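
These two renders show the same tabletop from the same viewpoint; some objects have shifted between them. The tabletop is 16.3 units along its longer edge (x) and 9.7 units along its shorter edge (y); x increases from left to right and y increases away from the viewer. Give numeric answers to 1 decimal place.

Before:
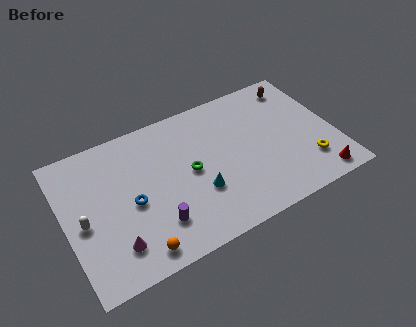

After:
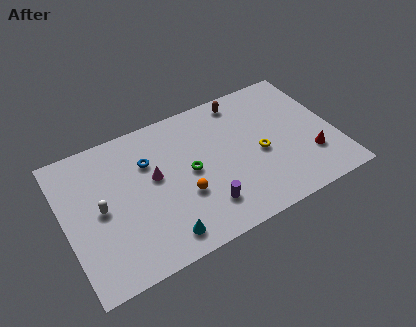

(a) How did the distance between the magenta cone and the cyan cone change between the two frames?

-1.2

Before: roughly 5.3 units apart; after: 4.1. That's 1.2 units closer together.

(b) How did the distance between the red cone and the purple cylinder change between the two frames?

-3.2

They were about 9.8 units apart before and 6.6 after — 3.2 units closer together.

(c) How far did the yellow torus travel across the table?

3.3

The yellow torus was near (14.4, 2.4) before and (11.7, 4.3) after, so it travelled √(2.7² + 1.9²) ≈ 3.3 units.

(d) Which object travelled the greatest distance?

the magenta cone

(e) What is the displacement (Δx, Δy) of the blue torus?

(1.3, 2.3)

The blue torus was at about (3.9, 4.4) and moved to about (5.2, 6.7).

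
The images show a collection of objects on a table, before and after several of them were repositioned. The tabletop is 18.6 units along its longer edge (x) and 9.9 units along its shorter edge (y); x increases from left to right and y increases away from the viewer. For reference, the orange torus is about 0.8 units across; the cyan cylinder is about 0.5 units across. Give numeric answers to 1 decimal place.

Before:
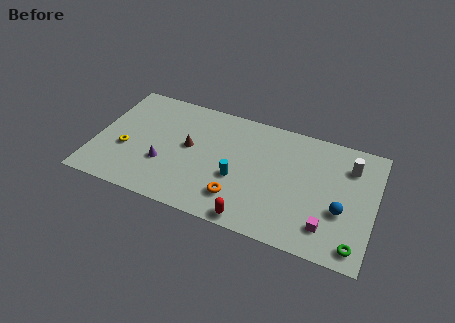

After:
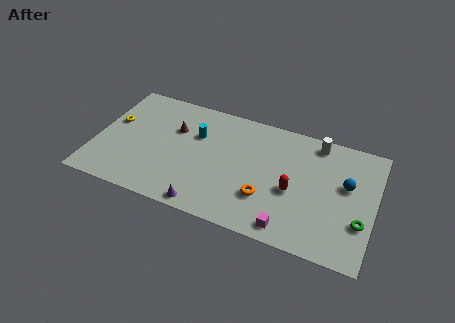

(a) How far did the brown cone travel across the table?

1.6

The brown cone was near (6.2, 5.4) before and (5.1, 6.6) after, so it travelled √(1.1² + 1.2²) ≈ 1.6 units.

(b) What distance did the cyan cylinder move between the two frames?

4.0

The cyan cylinder moved from about (9.6, 3.9) to (6.6, 6.6), a distance of √(3.0² + 2.7²) ≈ 4.0.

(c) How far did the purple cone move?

4.0

The purple cone moved from about (4.7, 3.4) to (7.8, 0.9), a distance of √(3.1² + 2.5²) ≈ 4.0.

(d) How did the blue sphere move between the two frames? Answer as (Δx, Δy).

(0.2, 2.2)

The blue sphere was at about (16.5, 3.7) and moved to about (16.7, 5.9).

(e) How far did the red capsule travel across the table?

4.1

The red capsule moved from about (10.9, 0.9) to (13.3, 4.2), a distance of √(2.4² + 3.3²) ≈ 4.1.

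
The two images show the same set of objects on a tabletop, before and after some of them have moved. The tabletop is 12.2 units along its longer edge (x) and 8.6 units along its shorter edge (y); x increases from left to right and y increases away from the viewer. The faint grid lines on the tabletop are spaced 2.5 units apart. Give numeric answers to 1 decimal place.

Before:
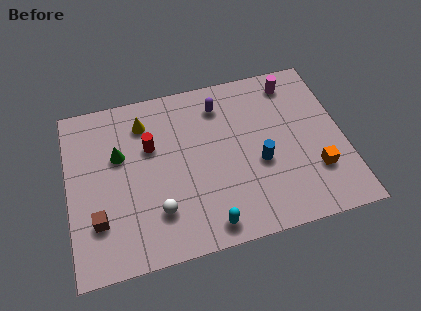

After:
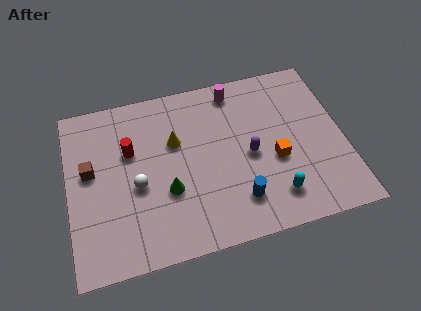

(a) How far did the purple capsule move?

3.1

From (6.9, 6.9) to (8.0, 4.0), the purple capsule covered √(1.1² + 2.9²) ≈ 3.1 units.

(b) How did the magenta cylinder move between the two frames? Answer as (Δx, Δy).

(-2.6, 0.2)

From the two frames, the magenta cylinder sits at roughly (10.2, 7.3) before and (7.6, 7.5) after.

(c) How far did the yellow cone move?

1.8

The yellow cone moved from about (3.5, 6.8) to (4.8, 5.5), a distance of √(1.3² + 1.3²) ≈ 1.8.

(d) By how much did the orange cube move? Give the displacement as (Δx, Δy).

(-1.7, 1.0)

The orange cube started near (10.8, 2.5) and ended near (9.1, 3.5).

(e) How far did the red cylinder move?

0.9

From (3.7, 5.5) to (2.8, 5.5), the red cylinder covered √(0.9² + 0.0²) ≈ 0.9 units.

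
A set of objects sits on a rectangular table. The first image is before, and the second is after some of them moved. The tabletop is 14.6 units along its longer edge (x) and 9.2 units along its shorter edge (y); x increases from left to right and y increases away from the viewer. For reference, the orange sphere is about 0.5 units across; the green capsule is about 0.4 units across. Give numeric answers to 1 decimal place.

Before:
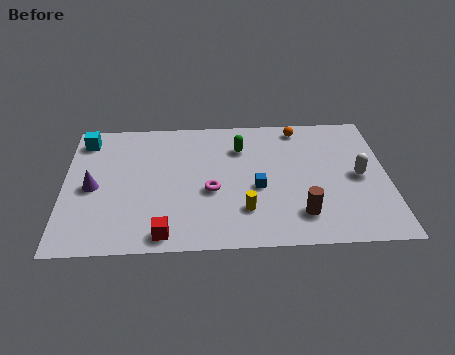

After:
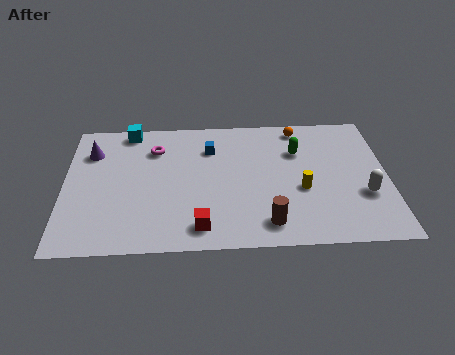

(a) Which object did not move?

the orange sphere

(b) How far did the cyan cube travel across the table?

2.1

The cyan cube moved from about (0.9, 7.7) to (2.9, 8.3), a distance of √(2.0² + 0.6²) ≈ 2.1.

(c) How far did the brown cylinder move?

1.6

From (10.6, 2.0) to (9.1, 1.5), the brown cylinder covered √(1.5² + 0.5²) ≈ 1.6 units.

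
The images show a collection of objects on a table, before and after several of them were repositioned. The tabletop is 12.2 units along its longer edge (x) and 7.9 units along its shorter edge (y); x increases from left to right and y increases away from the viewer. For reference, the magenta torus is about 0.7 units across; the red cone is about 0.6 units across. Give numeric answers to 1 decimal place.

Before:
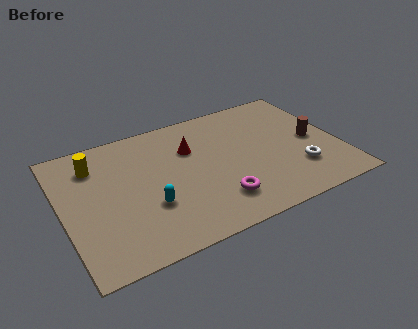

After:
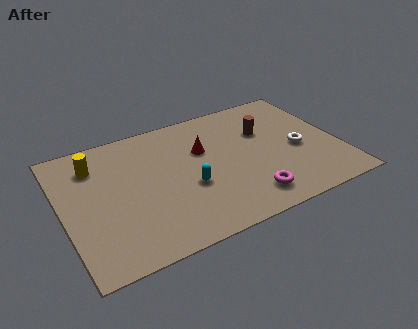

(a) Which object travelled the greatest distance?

the brown cylinder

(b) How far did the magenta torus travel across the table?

1.4

The magenta torus was near (6.5, 1.8) before and (7.8, 1.4) after, so it travelled √(1.3² + 0.4²) ≈ 1.4 units.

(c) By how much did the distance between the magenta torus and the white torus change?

-0.4

They were about 3.7 units apart before and 3.3 after — 0.4 units closer together.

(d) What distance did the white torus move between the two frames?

1.3

From (10.2, 2.2) to (10.4, 3.5), the white torus covered √(0.2² + 1.3²) ≈ 1.3 units.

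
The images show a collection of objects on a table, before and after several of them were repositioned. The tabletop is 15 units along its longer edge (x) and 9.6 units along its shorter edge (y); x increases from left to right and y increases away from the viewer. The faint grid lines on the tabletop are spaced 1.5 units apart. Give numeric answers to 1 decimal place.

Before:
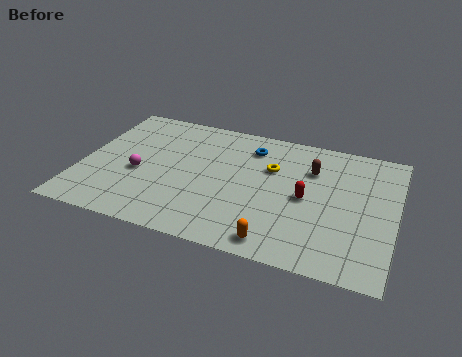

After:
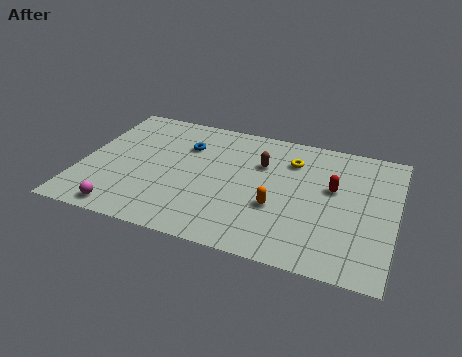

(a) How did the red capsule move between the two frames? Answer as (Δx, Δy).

(1.2, 1.1)

The red capsule was at about (10.8, 4.6) and moved to about (12.0, 5.7).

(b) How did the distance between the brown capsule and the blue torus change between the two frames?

+0.6

They were about 3.1 units apart before and 3.7 after — 0.6 units further apart.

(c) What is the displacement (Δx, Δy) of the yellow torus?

(0.9, 0.9)

The yellow torus was at about (9.0, 6.3) and moved to about (9.9, 7.2).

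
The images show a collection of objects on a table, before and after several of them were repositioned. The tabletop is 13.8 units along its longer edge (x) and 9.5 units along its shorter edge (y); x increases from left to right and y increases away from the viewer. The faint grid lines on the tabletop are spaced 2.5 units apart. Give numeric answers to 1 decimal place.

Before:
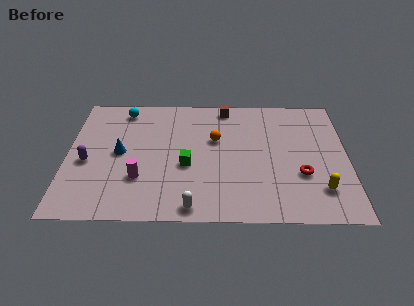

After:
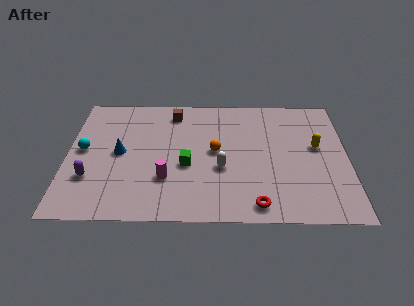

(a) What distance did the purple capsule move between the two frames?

1.2

The purple capsule was near (1.0, 4.1) before and (1.2, 2.9) after, so it travelled √(0.2² + 1.2²) ≈ 1.2 units.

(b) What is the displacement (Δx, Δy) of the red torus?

(-2.2, -2.2)

From the two frames, the red torus sits at roughly (11.5, 3.3) before and (9.3, 1.1) after.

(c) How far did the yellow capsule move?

3.2

The yellow capsule was near (12.4, 2.2) before and (12.3, 5.4) after, so it travelled √(0.1² + 3.2²) ≈ 3.2 units.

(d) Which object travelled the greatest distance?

the cyan sphere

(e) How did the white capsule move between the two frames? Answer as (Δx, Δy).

(1.4, 2.8)

From the two frames, the white capsule sits at roughly (6.2, 0.9) before and (7.6, 3.7) after.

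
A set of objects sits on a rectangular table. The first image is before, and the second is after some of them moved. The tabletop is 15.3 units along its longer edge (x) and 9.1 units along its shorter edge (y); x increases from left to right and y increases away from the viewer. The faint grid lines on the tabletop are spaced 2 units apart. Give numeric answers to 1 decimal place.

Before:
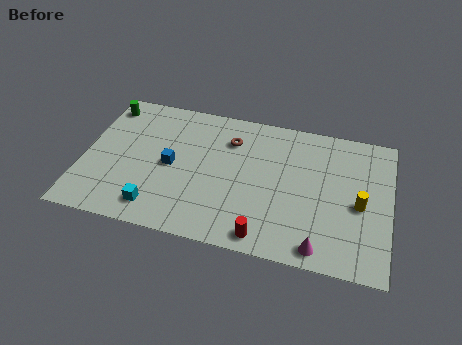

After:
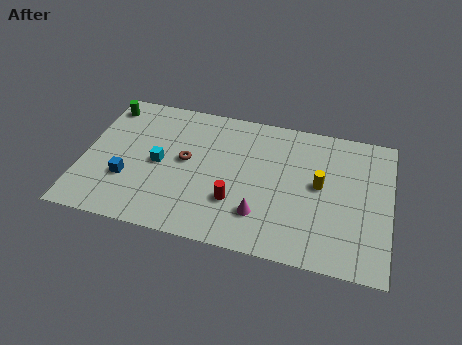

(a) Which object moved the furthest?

the magenta cone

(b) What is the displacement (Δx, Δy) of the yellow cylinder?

(-2.0, 0.8)

From the two frames, the yellow cylinder sits at roughly (13.8, 4.1) before and (11.8, 4.9) after.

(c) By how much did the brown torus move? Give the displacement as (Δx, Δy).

(-2.1, -1.9)

The brown torus started near (7.2, 6.8) and ended near (5.1, 4.9).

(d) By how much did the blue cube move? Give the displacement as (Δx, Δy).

(-2.1, -1.4)

From the two frames, the blue cube sits at roughly (4.4, 4.4) before and (2.3, 3.0) after.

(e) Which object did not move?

the green cylinder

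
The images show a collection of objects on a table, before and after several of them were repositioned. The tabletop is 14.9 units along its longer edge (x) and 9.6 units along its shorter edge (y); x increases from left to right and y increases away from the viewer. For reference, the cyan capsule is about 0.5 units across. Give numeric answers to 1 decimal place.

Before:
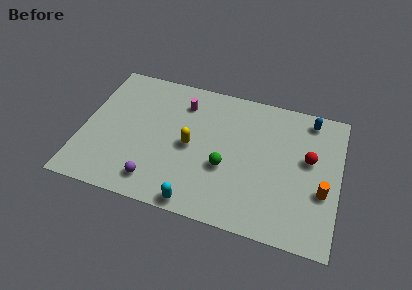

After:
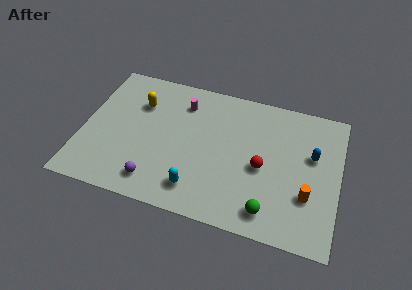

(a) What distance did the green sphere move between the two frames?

3.5

The green sphere moved from about (8.4, 3.7) to (11.1, 1.5), a distance of √(2.7² + 2.2²) ≈ 3.5.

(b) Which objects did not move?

the magenta cylinder and the purple sphere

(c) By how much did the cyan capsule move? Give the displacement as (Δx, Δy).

(-0.1, 1.0)

From the two frames, the cyan capsule sits at roughly (7.0, 0.8) before and (6.9, 1.8) after.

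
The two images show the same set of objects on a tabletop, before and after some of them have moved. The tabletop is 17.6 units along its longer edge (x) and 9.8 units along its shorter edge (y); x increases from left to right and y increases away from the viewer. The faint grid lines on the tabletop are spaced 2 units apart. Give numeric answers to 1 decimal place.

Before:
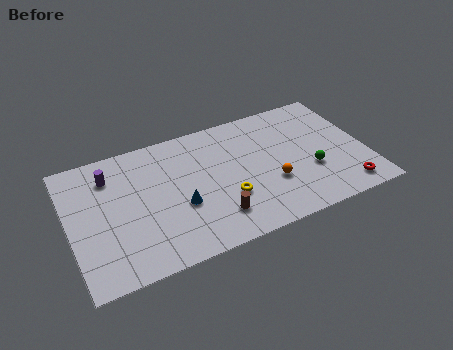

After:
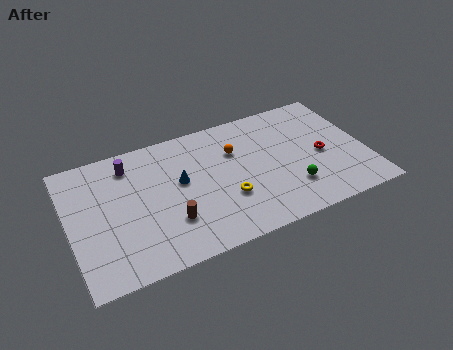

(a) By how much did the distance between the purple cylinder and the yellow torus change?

-0.7

Before: roughly 7.8 units apart; after: 7.1. That's 0.7 units closer together.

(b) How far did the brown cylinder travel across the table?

2.7

From (8.3, 2.2) to (5.7, 2.9), the brown cylinder covered √(2.6² + 0.7²) ≈ 2.7 units.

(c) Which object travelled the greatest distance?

the orange sphere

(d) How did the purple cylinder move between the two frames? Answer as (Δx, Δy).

(1.2, 0.4)

The purple cylinder started near (2.6, 7.6) and ended near (3.8, 8.0).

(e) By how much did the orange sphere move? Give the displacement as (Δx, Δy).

(-1.8, 3.3)

The orange sphere started near (11.8, 3.4) and ended near (10.0, 6.7).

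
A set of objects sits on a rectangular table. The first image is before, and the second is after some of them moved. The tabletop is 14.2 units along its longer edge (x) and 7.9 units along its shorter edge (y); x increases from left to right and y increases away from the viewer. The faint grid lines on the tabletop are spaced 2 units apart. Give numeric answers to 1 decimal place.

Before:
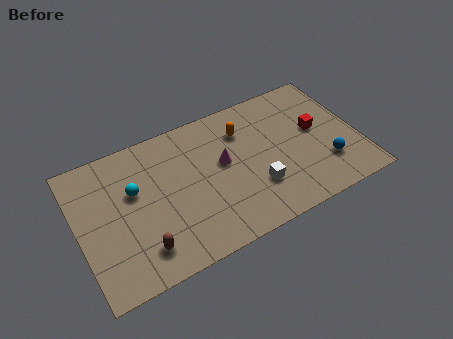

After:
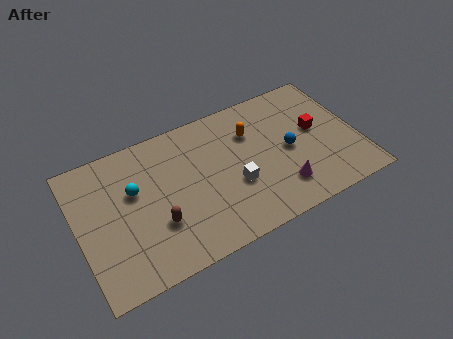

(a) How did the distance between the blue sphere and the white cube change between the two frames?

-0.6

The distance was about 3.6 in the first image and 3.0 in the second, so they moved 0.6 units closer together.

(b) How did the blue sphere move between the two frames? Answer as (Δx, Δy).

(-1.7, 1.6)

From the two frames, the blue sphere sits at roughly (12.4, 2.2) before and (10.7, 3.8) after.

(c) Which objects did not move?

the red cube and the cyan sphere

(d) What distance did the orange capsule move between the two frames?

0.5

The orange capsule moved from about (8.6, 5.9) to (9.0, 5.6), a distance of √(0.4² + 0.3²) ≈ 0.5.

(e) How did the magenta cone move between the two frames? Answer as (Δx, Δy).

(2.6, -2.7)

From the two frames, the magenta cone sits at roughly (7.4, 4.5) before and (10.0, 1.8) after.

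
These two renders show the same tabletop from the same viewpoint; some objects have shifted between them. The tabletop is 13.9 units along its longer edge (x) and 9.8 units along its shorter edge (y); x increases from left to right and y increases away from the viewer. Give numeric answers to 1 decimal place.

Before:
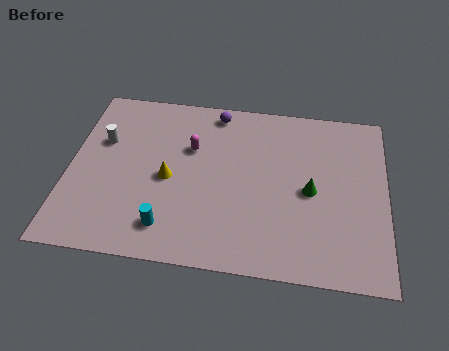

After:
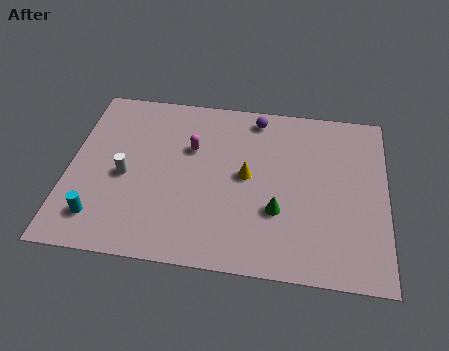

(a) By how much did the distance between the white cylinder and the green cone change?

-2.6

They were about 9.4 units apart before and 6.8 after — 2.6 units closer together.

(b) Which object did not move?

the magenta capsule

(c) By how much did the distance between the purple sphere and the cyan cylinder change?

+2.3

They were about 7.1 units apart before and 9.4 after — 2.3 units further apart.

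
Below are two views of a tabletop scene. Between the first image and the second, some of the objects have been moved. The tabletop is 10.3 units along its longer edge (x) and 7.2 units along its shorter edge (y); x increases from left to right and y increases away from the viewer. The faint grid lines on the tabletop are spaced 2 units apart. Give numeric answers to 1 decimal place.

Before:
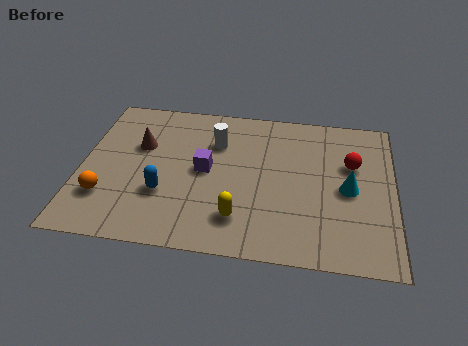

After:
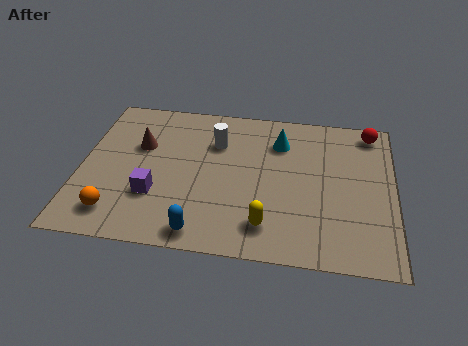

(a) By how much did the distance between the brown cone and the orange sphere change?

+0.6

Before: roughly 2.8 units apart; after: 3.4. That's 0.6 units further apart.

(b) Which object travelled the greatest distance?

the cyan cone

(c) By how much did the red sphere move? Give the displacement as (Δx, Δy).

(0.6, 1.7)

The red sphere was at about (8.9, 4.6) and moved to about (9.5, 6.3).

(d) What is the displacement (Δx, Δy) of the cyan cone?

(-2.3, 2.0)

The cyan cone was at about (8.8, 3.4) and moved to about (6.5, 5.4).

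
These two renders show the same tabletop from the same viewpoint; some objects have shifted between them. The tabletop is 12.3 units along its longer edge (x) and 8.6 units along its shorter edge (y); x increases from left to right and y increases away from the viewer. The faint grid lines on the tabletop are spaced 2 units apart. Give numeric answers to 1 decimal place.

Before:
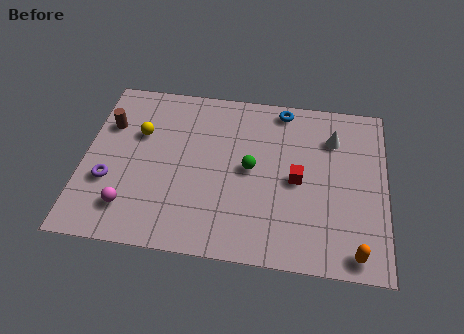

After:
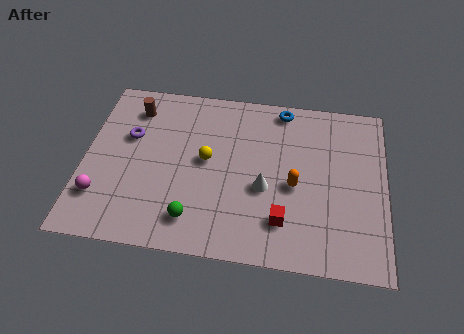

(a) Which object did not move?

the blue torus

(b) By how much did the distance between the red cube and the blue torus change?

+2.0

They were about 3.7 units apart before and 5.7 after — 2.0 units further apart.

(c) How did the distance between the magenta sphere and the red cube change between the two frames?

+0.3

They were about 7.1 units apart before and 7.4 after — 0.3 units further apart.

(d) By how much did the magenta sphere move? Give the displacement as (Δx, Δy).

(-1.2, 0.4)

From the two frames, the magenta sphere sits at roughly (2.0, 1.8) before and (0.8, 2.2) after.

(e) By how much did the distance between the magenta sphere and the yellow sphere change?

+1.0

Before: roughly 3.8 units apart; after: 4.8. That's 1.0 units further apart.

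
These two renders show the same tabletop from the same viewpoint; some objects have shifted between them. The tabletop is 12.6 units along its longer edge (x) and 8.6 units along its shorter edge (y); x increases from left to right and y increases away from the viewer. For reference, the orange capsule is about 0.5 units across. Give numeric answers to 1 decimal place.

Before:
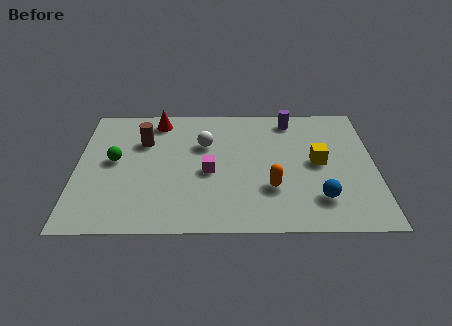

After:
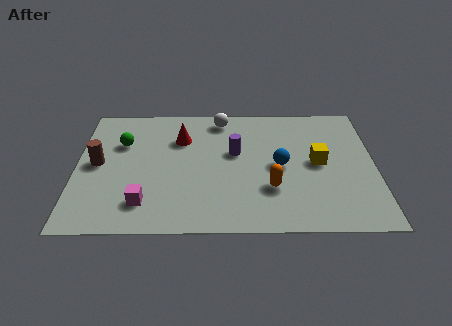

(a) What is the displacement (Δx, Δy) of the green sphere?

(0.3, 1.2)

The green sphere was at about (1.6, 4.6) and moved to about (1.9, 5.8).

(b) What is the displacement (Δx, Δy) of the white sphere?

(0.7, 1.8)

The white sphere started near (5.4, 5.7) and ended near (6.1, 7.5).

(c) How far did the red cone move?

1.6

The red cone moved from about (3.4, 7.4) to (4.4, 6.1), a distance of √(1.0² + 1.3²) ≈ 1.6.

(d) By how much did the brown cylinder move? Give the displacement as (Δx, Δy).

(-1.9, -1.5)

The brown cylinder was at about (2.8, 5.9) and moved to about (0.9, 4.4).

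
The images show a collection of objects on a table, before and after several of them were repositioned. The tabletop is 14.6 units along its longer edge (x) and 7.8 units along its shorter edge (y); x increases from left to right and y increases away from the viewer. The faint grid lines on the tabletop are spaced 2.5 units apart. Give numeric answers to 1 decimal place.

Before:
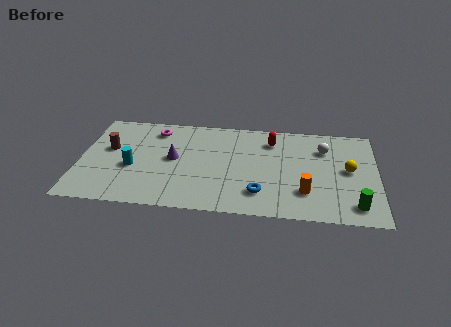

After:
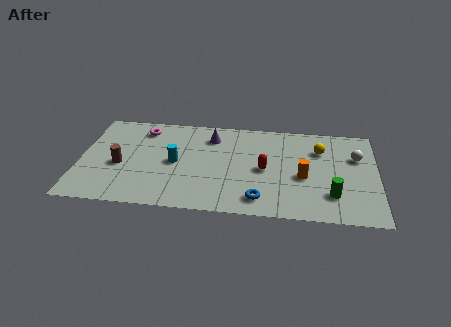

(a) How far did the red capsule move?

2.4

From (9.4, 6.1) to (9.1, 3.7), the red capsule covered √(0.3² + 2.4²) ≈ 2.4 units.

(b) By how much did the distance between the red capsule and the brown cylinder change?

-1.0

The distance was about 8.1 in the first image and 7.1 in the second, so they moved 1.0 units closer together.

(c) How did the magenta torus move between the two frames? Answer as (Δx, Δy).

(-0.6, 0.0)

The magenta torus started near (3.6, 6.4) and ended near (3.0, 6.4).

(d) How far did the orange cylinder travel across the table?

1.2

From (11.1, 2.1) to (11.0, 3.3), the orange cylinder covered √(0.1² + 1.2²) ≈ 1.2 units.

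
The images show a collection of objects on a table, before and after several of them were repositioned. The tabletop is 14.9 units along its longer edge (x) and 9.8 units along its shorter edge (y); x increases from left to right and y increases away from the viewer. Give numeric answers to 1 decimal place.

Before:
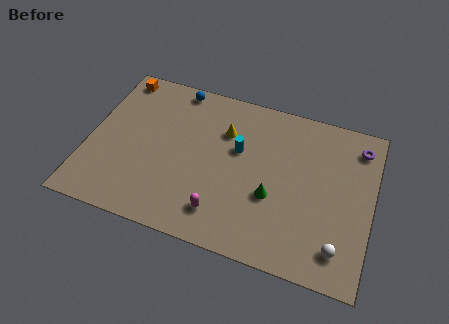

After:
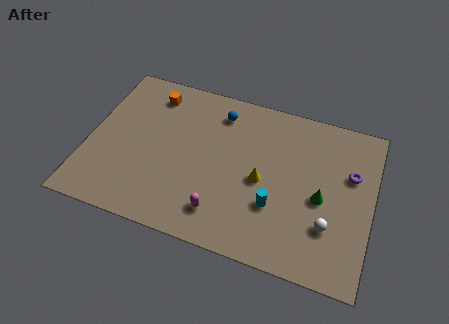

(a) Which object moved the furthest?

the cyan cylinder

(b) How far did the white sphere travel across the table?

1.3

From (13.4, 1.8) to (12.8, 2.9), the white sphere covered √(0.6² + 1.1²) ≈ 1.3 units.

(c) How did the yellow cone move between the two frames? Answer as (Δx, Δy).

(2.2, -2.4)

The yellow cone started near (7.0, 6.9) and ended near (9.2, 4.5).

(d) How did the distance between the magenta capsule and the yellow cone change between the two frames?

-1.8

Before: roughly 5.0 units apart; after: 3.2. That's 1.8 units closer together.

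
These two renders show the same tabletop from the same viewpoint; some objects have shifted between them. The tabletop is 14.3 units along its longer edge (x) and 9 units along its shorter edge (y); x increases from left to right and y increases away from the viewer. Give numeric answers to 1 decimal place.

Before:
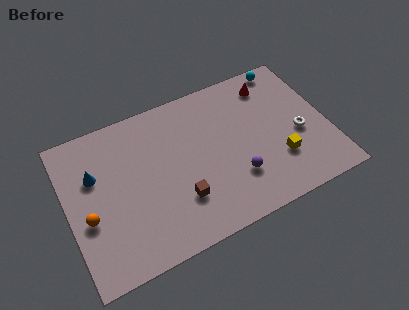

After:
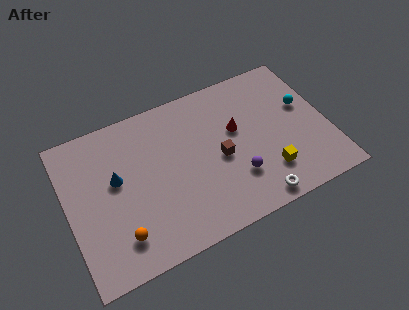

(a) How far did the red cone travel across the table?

3.0

From (11.6, 7.4) to (9.4, 5.4), the red cone covered √(2.2² + 2.0²) ≈ 3.0 units.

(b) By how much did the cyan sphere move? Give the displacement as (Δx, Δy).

(0.6, -2.8)

The cyan sphere was at about (12.6, 8.2) and moved to about (13.2, 5.4).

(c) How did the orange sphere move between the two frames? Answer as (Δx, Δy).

(1.5, -1.7)

The orange sphere started near (1.0, 3.6) and ended near (2.5, 1.9).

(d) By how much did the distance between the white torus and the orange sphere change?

-4.3

They were about 11.7 units apart before and 7.4 after — 4.3 units closer together.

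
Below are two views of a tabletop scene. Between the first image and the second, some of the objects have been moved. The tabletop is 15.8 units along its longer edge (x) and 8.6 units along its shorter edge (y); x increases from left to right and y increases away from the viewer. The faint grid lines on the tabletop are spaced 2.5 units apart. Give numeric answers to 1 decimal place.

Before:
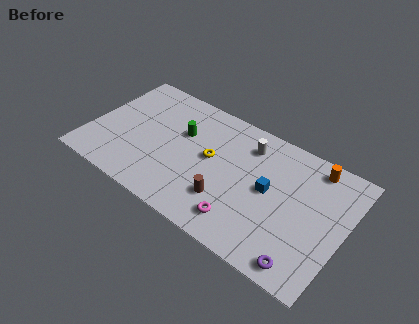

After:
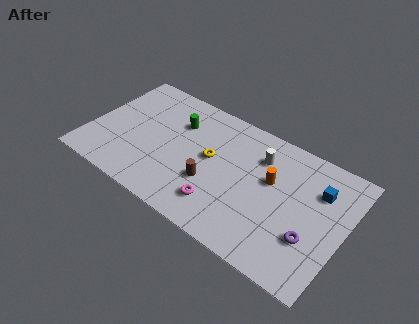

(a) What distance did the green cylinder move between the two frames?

0.7

From (5.5, 5.5) to (5.1, 6.1), the green cylinder covered √(0.4² + 0.6²) ≈ 0.7 units.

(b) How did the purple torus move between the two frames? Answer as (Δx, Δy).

(0.1, 1.8)

The purple torus started near (13.9, 1.0) and ended near (14.0, 2.8).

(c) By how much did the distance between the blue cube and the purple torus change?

-1.1

The distance was about 4.4 in the first image and 3.3 in the second, so they moved 1.1 units closer together.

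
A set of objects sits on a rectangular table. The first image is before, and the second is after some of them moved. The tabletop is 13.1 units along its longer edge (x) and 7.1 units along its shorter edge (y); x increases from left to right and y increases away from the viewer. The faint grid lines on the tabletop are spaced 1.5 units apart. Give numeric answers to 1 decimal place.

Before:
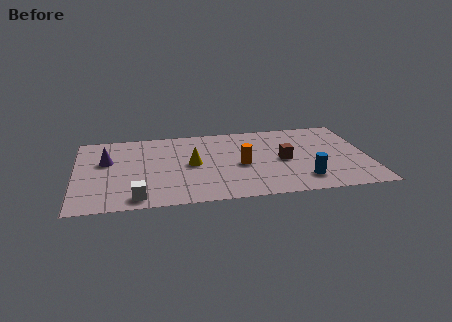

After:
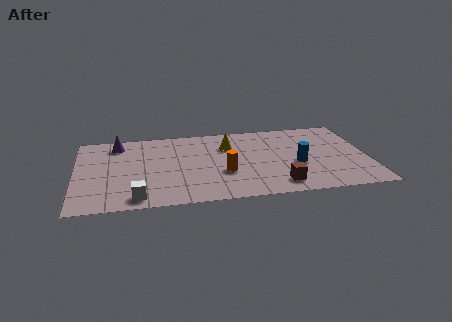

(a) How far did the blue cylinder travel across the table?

1.4

The blue cylinder moved from about (10.1, 1.5) to (9.9, 2.9), a distance of √(0.2² + 1.4²) ≈ 1.4.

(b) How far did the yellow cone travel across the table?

2.3

The yellow cone moved from about (5.2, 3.6) to (6.9, 5.1), a distance of √(1.7² + 1.5²) ≈ 2.3.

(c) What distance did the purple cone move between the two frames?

1.6

The purple cone moved from about (1.4, 4.4) to (1.9, 5.9), a distance of √(0.5² + 1.5²) ≈ 1.6.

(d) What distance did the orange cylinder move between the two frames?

1.0

The orange cylinder moved from about (7.4, 3.2) to (6.6, 2.6), a distance of √(0.8² + 0.6²) ≈ 1.0.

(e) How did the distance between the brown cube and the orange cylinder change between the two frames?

+0.9

The distance was about 1.9 in the first image and 2.8 in the second, so they moved 0.9 units further apart.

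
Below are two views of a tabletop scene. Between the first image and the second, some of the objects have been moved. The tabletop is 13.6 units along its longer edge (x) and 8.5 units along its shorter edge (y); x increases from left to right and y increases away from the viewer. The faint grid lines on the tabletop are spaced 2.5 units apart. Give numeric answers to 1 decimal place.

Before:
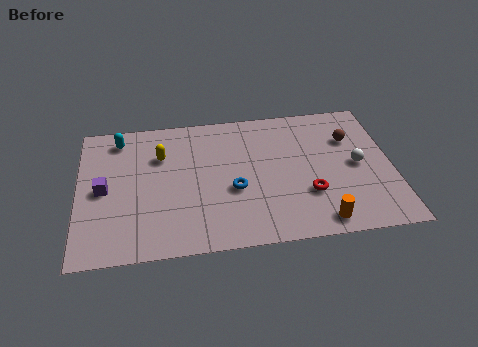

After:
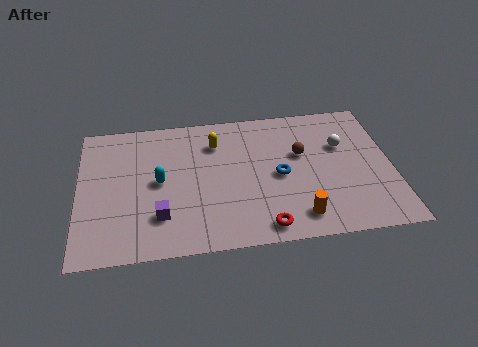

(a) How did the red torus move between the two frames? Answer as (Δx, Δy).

(-2.0, -1.7)

The red torus was at about (9.9, 2.7) and moved to about (7.9, 1.0).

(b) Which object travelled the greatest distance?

the cyan capsule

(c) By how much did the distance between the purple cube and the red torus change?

-4.3

The distance was about 8.9 in the first image and 4.6 in the second, so they moved 4.3 units closer together.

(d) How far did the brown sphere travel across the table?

2.3

From (11.9, 5.9) to (9.7, 5.2), the brown sphere covered √(2.2² + 0.7²) ≈ 2.3 units.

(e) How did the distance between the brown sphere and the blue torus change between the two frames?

-4.2

The distance was about 5.8 in the first image and 1.6 in the second, so they moved 4.2 units closer together.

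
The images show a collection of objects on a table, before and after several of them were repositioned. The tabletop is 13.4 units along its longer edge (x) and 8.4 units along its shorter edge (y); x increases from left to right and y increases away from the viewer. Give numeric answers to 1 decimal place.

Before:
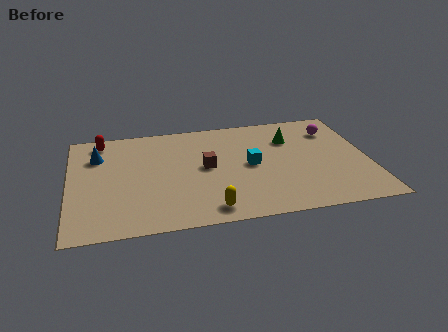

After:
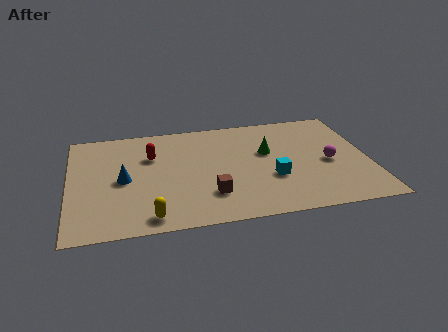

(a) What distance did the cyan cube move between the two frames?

1.5

The cyan cube moved from about (8.1, 4.2) to (9.0, 3.0), a distance of √(0.9² + 1.2²) ≈ 1.5.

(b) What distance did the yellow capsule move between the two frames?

2.6

The yellow capsule moved from about (6.1, 1.1) to (3.5, 1.0), a distance of √(2.6² + 0.1²) ≈ 2.6.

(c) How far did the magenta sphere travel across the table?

2.6

From (12.0, 6.4) to (11.6, 3.8), the magenta sphere covered √(0.4² + 2.6²) ≈ 2.6 units.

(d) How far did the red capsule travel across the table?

2.7

The red capsule was near (1.5, 7.3) before and (3.7, 5.7) after, so it travelled √(2.2² + 1.6²) ≈ 2.7 units.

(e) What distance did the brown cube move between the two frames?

2.2

From (6.1, 4.4) to (6.2, 2.2), the brown cube covered √(0.1² + 2.2²) ≈ 2.2 units.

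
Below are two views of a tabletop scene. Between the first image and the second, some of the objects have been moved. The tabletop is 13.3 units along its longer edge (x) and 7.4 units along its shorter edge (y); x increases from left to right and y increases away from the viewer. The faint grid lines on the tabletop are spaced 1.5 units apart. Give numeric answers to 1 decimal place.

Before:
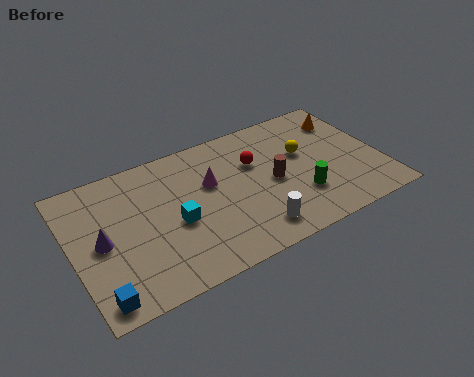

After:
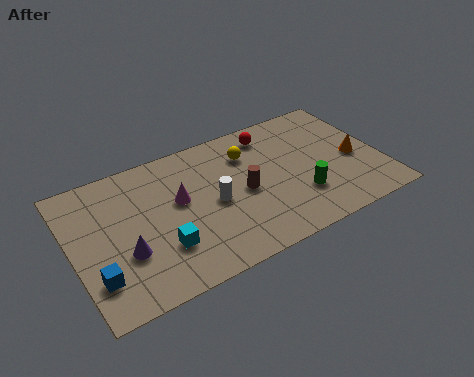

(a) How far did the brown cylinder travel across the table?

1.3

The brown cylinder moved from about (8.6, 3.5) to (7.3, 3.5), a distance of √(1.3² + 0.0²) ≈ 1.3.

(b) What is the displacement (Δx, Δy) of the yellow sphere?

(-2.3, 1.0)

The yellow sphere was at about (10.1, 4.5) and moved to about (7.8, 5.5).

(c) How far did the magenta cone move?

1.4

The magenta cone moved from about (6.0, 4.6) to (4.6, 4.3), a distance of √(1.4² + 0.3²) ≈ 1.4.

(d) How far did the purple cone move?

1.3

From (1.2, 3.6) to (2.1, 2.6), the purple cone covered √(0.9² + 1.0²) ≈ 1.3 units.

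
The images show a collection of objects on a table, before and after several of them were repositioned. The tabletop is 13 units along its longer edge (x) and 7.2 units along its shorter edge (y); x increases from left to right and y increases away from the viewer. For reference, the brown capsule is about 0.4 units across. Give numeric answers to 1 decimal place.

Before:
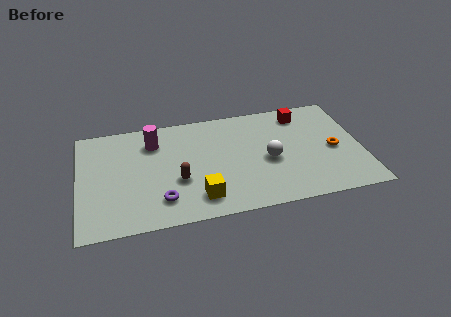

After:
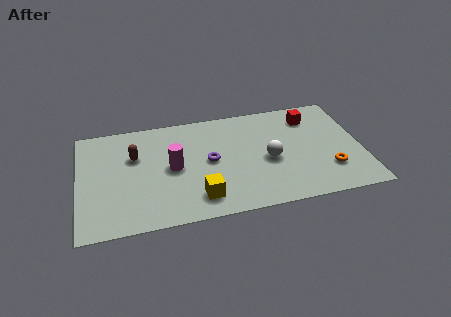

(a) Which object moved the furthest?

the purple torus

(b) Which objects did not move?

the yellow cube and the white sphere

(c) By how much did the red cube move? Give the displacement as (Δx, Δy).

(0.4, -0.3)

The red cube started near (10.4, 6.0) and ended near (10.8, 5.7).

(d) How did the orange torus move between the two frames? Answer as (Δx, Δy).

(-0.3, -1.3)

The orange torus was at about (11.7, 3.3) and moved to about (11.4, 2.0).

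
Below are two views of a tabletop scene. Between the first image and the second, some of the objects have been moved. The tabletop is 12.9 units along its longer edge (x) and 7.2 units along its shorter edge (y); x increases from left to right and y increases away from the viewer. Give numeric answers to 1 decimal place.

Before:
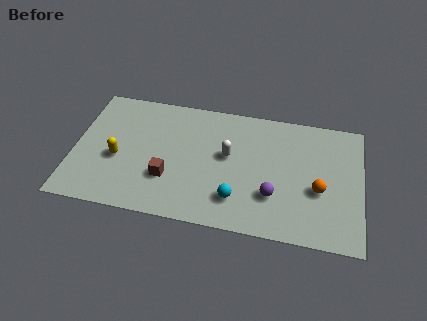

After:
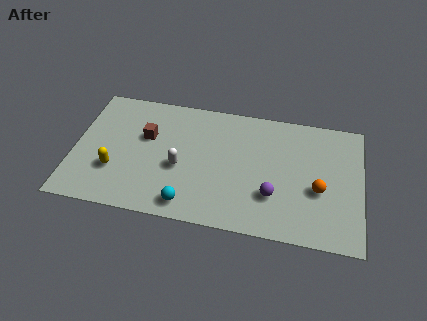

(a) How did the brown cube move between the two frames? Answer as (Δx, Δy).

(-1.1, 2.2)

From the two frames, the brown cube sits at roughly (4.3, 2.3) before and (3.2, 4.5) after.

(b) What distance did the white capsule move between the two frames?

2.4

From (6.9, 4.1) to (4.8, 3.0), the white capsule covered √(2.1² + 1.1²) ≈ 2.4 units.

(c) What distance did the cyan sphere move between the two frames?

2.2

The cyan sphere was near (7.4, 1.7) before and (5.3, 1.0) after, so it travelled √(2.1² + 0.7²) ≈ 2.2 units.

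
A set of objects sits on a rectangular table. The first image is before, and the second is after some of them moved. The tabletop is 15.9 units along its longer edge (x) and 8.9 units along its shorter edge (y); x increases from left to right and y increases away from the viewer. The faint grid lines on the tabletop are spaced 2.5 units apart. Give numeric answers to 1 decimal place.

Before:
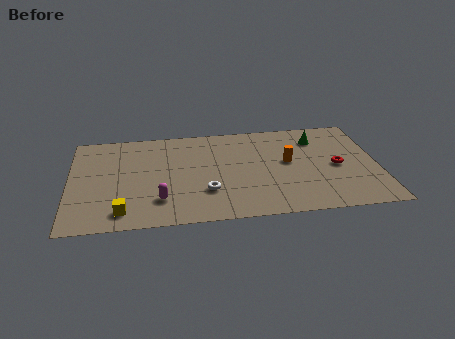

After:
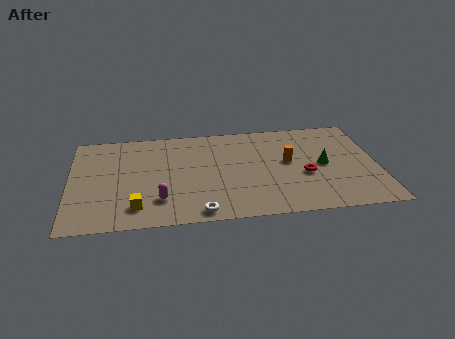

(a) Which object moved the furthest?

the green cone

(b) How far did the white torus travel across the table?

1.8

The white torus was near (7.0, 2.7) before and (6.6, 0.9) after, so it travelled √(0.4² + 1.8²) ≈ 1.8 units.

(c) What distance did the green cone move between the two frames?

2.5

The green cone moved from about (12.9, 6.9) to (13.1, 4.4), a distance of √(0.2² + 2.5²) ≈ 2.5.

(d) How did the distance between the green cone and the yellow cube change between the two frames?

-1.5

The distance was about 11.6 in the first image and 10.1 in the second, so they moved 1.5 units closer together.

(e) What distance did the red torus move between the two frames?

1.8

From (13.8, 4.2) to (12.1, 3.6), the red torus covered √(1.7² + 0.6²) ≈ 1.8 units.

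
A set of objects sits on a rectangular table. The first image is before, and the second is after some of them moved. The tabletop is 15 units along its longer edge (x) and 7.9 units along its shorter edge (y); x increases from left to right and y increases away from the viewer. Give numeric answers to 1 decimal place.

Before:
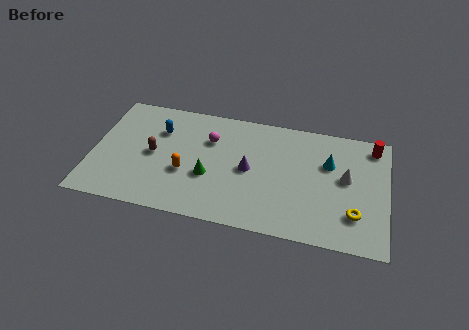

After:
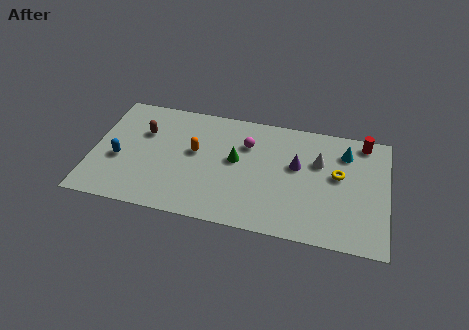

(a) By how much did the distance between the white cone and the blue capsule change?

+0.6

Before: roughly 9.7 units apart; after: 10.3. That's 0.6 units further apart.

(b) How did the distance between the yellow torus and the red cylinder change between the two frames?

-2.0

The distance was about 4.8 in the first image and 2.8 in the second, so they moved 2.0 units closer together.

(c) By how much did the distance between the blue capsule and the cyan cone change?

+3.1

Before: roughly 8.7 units apart; after: 11.8. That's 3.1 units further apart.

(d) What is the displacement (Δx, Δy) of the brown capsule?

(-0.6, 1.4)

From the two frames, the brown capsule sits at roughly (3.1, 3.9) before and (2.5, 5.3) after.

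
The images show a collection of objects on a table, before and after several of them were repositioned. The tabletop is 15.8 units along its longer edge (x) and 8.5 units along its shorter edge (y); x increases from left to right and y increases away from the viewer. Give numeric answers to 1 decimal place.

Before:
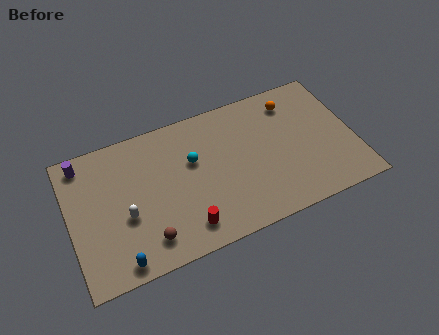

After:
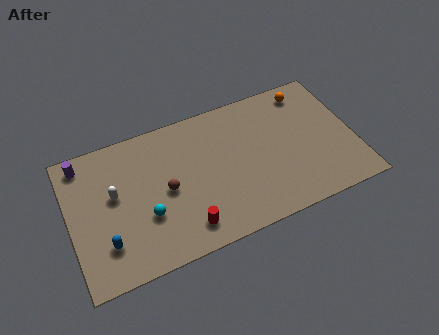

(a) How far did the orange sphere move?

1.0

From (12.7, 6.9) to (13.6, 7.3), the orange sphere covered √(0.9² + 0.4²) ≈ 1.0 units.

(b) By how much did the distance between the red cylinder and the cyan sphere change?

-1.4

The distance was about 3.9 in the first image and 2.5 in the second, so they moved 1.4 units closer together.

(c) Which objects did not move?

the red cylinder and the purple cylinder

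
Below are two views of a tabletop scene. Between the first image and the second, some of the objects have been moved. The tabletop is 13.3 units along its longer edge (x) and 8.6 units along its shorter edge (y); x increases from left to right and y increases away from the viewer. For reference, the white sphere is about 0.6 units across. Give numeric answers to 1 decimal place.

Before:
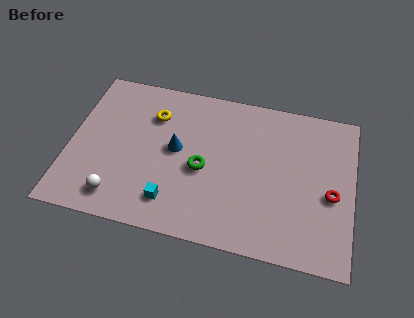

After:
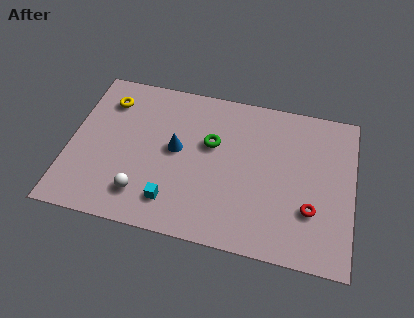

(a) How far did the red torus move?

1.3

From (12.3, 3.7) to (11.4, 2.7), the red torus covered √(0.9² + 1.0²) ≈ 1.3 units.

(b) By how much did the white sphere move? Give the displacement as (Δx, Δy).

(1.1, 0.4)

From the two frames, the white sphere sits at roughly (2.5, 1.4) before and (3.6, 1.8) after.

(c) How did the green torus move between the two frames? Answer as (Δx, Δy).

(0.3, 1.5)

The green torus was at about (6.3, 3.8) and moved to about (6.6, 5.3).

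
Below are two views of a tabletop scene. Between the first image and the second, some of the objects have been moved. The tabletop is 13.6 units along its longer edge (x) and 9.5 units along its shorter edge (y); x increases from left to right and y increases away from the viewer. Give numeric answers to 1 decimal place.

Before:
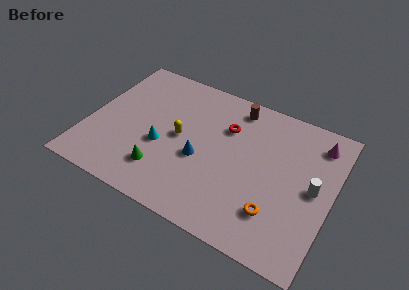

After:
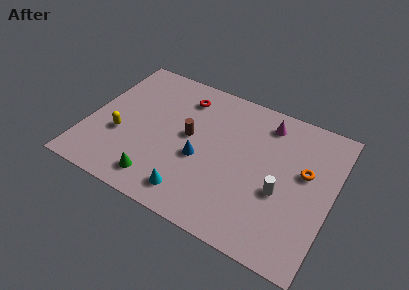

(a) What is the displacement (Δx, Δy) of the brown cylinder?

(-2.2, -3.1)

The brown cylinder was at about (7.8, 8.2) and moved to about (5.6, 5.1).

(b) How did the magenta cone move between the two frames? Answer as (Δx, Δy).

(-2.9, 0.1)

From the two frames, the magenta cone sits at roughly (12.5, 7.8) before and (9.6, 7.9) after.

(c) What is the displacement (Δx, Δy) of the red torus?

(-2.6, 1.0)

The red torus was at about (7.5, 6.6) and moved to about (4.9, 7.6).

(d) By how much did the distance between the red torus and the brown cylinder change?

+1.0

Before: roughly 1.6 units apart; after: 2.6. That's 1.0 units further apart.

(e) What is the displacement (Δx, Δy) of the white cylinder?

(-1.7, -1.0)

From the two frames, the white cylinder sits at roughly (12.6, 4.8) before and (10.9, 3.8) after.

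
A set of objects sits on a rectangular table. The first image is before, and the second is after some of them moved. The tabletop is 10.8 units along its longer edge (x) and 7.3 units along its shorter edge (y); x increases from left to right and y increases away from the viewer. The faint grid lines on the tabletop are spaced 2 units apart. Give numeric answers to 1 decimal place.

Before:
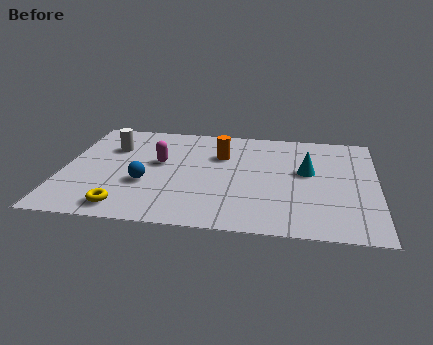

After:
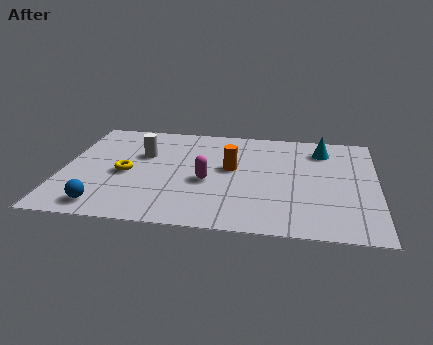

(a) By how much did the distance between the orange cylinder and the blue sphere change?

+1.8

The distance was about 3.4 in the first image and 5.2 in the second, so they moved 1.8 units further apart.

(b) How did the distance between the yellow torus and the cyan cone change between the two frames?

+0.3

Before: roughly 6.9 units apart; after: 7.2. That's 0.3 units further apart.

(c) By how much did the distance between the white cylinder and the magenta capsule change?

+0.9

Before: roughly 1.9 units apart; after: 2.8. That's 0.9 units further apart.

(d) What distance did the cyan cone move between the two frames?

1.7

The cyan cone was near (8.4, 4.2) before and (8.9, 5.8) after, so it travelled √(0.5² + 1.6²) ≈ 1.7 units.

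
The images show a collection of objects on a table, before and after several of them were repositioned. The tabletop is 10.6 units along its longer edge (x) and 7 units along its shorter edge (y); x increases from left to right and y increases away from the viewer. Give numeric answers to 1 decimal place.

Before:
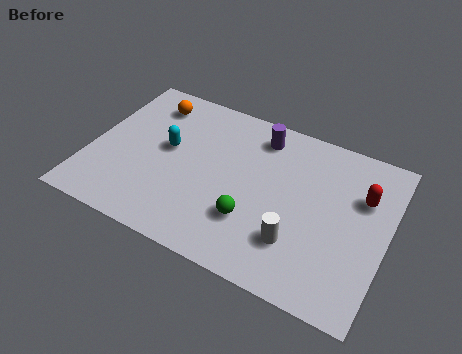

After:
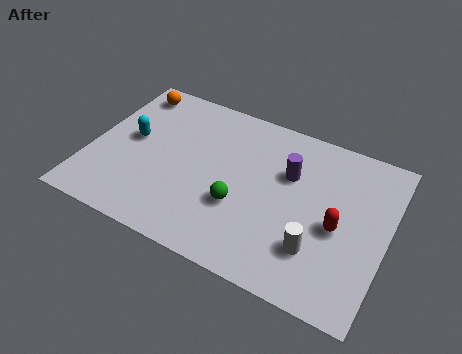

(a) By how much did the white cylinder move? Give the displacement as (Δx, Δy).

(0.7, 0.0)

The white cylinder started near (7.6, 1.9) and ended near (8.3, 1.9).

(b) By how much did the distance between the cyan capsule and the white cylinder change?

+1.9

They were about 5.3 units apart before and 7.2 after — 1.9 units further apart.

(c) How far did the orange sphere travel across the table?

0.9

The orange sphere was near (1.8, 5.7) before and (1.0, 6.0) after, so it travelled √(0.8² + 0.3²) ≈ 0.9 units.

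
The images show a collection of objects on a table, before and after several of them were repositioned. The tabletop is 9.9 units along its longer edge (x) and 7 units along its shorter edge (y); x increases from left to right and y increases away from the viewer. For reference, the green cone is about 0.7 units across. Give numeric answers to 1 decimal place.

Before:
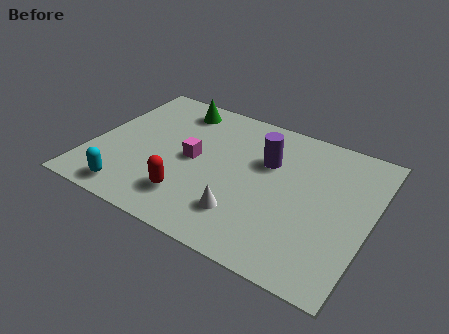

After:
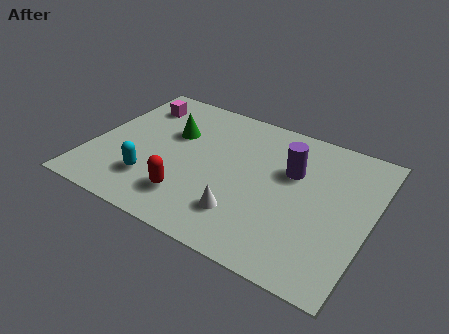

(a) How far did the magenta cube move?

3.1

The magenta cube was near (3.6, 3.5) before and (1.2, 5.5) after, so it travelled √(2.4² + 2.0²) ≈ 3.1 units.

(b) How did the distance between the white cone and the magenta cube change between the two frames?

+3.1

They were about 2.8 units apart before and 5.9 after — 3.1 units further apart.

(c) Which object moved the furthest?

the magenta cube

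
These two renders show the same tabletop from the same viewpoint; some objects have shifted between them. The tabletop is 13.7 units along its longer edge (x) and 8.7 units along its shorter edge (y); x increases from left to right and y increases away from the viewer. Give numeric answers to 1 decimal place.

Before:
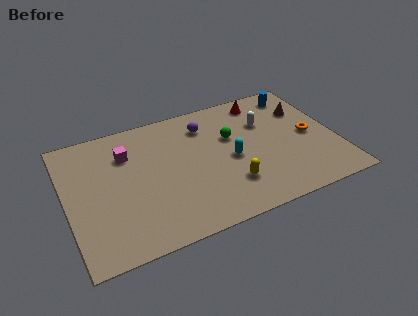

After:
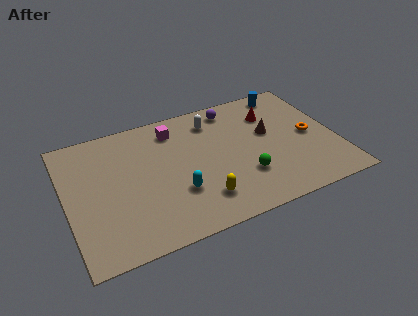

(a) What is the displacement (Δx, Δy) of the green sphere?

(0.3, -2.9)

The green sphere started near (8.5, 5.5) and ended near (8.8, 2.6).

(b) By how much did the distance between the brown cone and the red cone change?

-1.1

The distance was about 2.4 in the first image and 1.3 in the second, so they moved 1.1 units closer together.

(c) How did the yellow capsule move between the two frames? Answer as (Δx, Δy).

(-1.5, -0.4)

The yellow capsule started near (8.0, 2.3) and ended near (6.5, 1.9).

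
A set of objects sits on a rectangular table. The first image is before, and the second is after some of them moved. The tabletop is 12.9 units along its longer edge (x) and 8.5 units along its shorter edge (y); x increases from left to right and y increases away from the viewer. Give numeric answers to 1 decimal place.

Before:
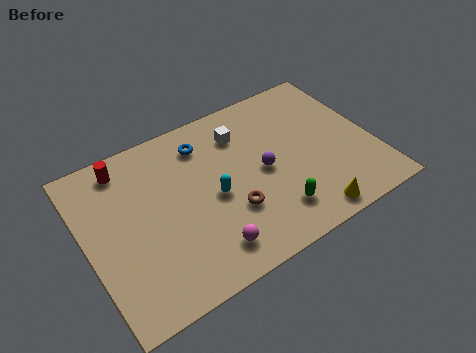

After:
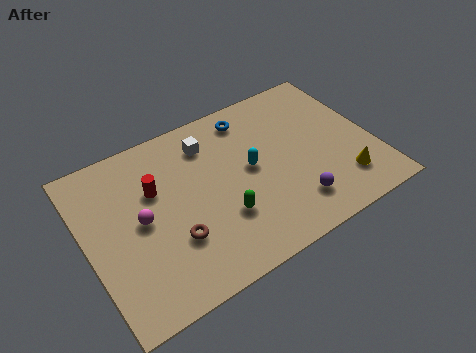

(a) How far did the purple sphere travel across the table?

2.5

The purple sphere was near (7.9, 4.1) before and (8.9, 1.8) after, so it travelled √(1.0² + 2.3²) ≈ 2.5 units.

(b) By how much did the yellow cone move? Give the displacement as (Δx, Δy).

(1.8, 1.0)

From the two frames, the yellow cone sits at roughly (9.4, 0.9) before and (11.2, 1.9) after.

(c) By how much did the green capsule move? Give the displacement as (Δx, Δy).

(-2.2, 0.9)

From the two frames, the green capsule sits at roughly (8.0, 1.8) before and (5.8, 2.7) after.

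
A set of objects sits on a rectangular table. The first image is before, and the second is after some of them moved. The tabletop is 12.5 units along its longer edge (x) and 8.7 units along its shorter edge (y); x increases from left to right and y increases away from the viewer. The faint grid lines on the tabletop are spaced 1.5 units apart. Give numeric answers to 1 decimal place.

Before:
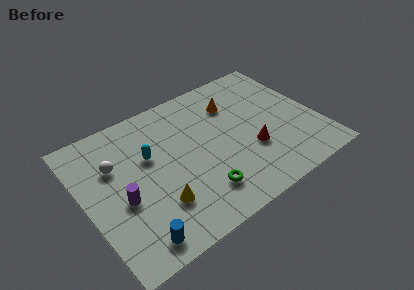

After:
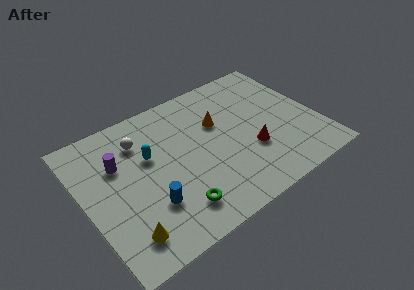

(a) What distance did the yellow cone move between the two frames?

2.1

The yellow cone moved from about (3.5, 2.4) to (1.6, 1.6), a distance of √(1.9² + 0.8²) ≈ 2.1.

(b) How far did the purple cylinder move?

2.2

The purple cylinder was near (1.8, 3.6) before and (2.0, 5.8) after, so it travelled √(0.2² + 2.2²) ≈ 2.2 units.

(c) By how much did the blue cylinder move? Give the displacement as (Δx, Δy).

(1.1, 1.5)

The blue cylinder started near (2.0, 1.1) and ended near (3.1, 2.6).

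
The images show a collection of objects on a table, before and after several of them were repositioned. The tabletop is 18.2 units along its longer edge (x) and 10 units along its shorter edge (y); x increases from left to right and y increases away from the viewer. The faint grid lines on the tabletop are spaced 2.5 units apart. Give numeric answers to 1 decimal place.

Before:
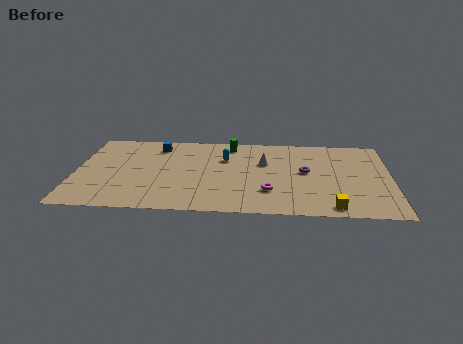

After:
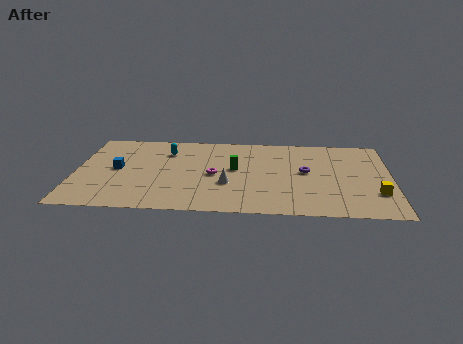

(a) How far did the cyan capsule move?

3.5

From (8.6, 6.8) to (5.2, 7.5), the cyan capsule covered √(3.4² + 0.7²) ≈ 3.5 units.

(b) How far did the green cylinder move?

3.1

The green cylinder moved from about (8.9, 8.6) to (9.2, 5.5), a distance of √(0.3² + 3.1²) ≈ 3.1.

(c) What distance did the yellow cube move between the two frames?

3.1

The yellow cube was near (14.8, 1.1) before and (17.3, 2.9) after, so it travelled √(2.5² + 1.8²) ≈ 3.1 units.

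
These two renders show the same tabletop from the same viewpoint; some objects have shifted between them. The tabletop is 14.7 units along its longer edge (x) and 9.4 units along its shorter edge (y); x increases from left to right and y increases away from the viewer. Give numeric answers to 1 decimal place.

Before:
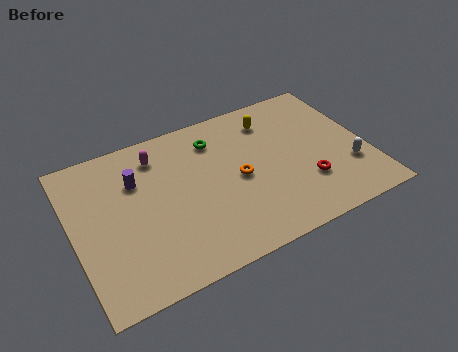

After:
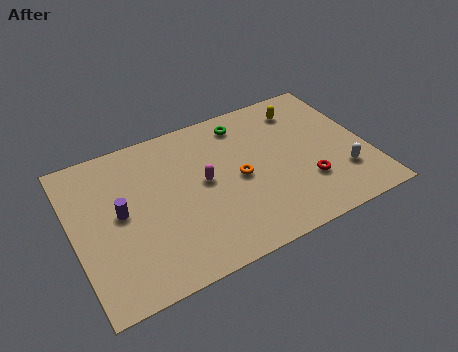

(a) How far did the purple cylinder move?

1.9

The purple cylinder moved from about (3.3, 6.5) to (2.3, 4.9), a distance of √(1.0² + 1.6²) ≈ 1.9.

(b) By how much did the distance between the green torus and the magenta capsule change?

+0.9

They were about 2.9 units apart before and 3.8 after — 0.9 units further apart.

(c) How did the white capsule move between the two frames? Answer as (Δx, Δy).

(-0.4, -0.3)

From the two frames, the white capsule sits at roughly (13.6, 2.9) before and (13.2, 2.6) after.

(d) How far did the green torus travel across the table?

1.6

The green torus moved from about (7.4, 7.4) to (8.9, 7.9), a distance of √(1.5² + 0.5²) ≈ 1.6.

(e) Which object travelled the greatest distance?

the magenta capsule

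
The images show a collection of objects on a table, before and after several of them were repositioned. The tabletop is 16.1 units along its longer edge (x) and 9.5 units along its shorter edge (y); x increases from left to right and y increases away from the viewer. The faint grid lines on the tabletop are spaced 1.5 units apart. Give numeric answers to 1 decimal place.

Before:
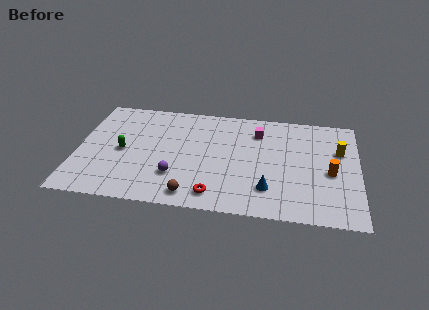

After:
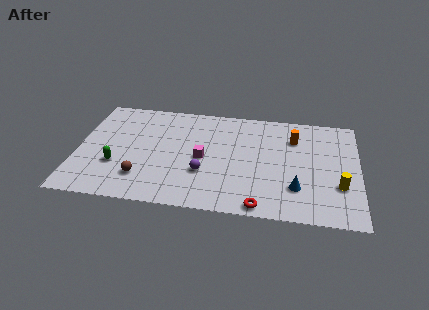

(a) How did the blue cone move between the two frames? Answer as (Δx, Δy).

(1.6, 0.3)

The blue cone was at about (11.0, 2.3) and moved to about (12.6, 2.6).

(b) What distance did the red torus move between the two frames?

2.7

The red torus moved from about (8.0, 1.4) to (10.6, 0.8), a distance of √(2.6² + 0.6²) ≈ 2.7.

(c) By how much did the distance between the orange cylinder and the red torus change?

-0.6

Before: roughly 7.1 units apart; after: 6.5. That's 0.6 units closer together.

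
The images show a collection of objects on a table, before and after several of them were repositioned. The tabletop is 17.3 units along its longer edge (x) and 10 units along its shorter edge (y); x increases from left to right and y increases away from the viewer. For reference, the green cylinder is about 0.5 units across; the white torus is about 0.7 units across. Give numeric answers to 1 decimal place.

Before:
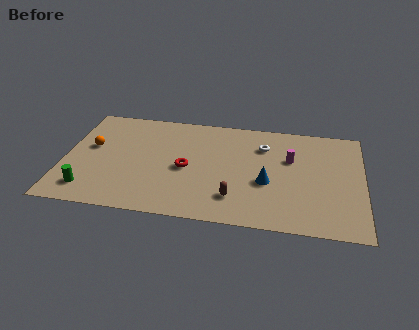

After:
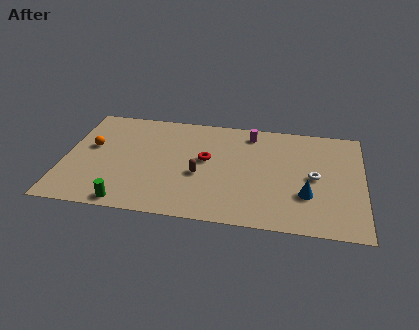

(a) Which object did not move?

the orange sphere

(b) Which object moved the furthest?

the white torus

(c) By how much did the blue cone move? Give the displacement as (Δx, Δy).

(2.3, -0.8)

From the two frames, the blue cone sits at roughly (11.8, 4.0) before and (14.1, 3.2) after.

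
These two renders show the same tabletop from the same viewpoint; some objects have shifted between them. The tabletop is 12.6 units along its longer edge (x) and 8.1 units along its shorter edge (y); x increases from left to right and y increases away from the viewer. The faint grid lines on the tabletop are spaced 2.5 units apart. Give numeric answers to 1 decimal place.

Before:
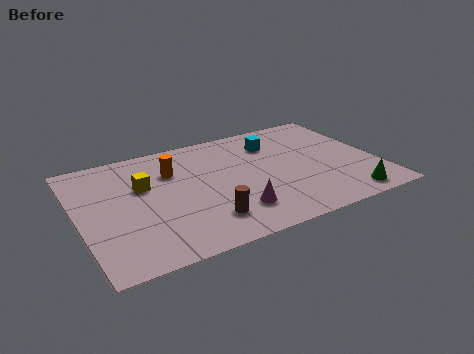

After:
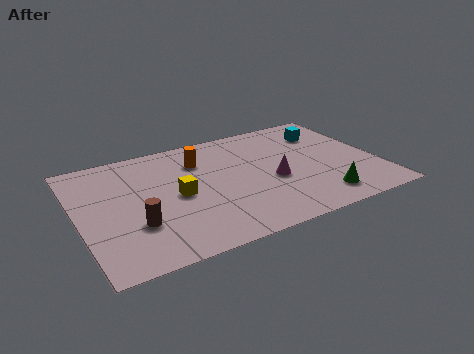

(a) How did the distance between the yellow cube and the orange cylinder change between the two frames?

+1.0

The distance was about 1.4 in the first image and 2.4 in the second, so they moved 1.0 units further apart.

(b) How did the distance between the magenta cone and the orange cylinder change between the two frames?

-0.5

Before: roughly 4.3 units apart; after: 3.8. That's 0.5 units closer together.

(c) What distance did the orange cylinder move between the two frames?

1.2

The orange cylinder moved from about (4.1, 5.7) to (5.3, 6.0), a distance of √(1.2² + 0.3²) ≈ 1.2.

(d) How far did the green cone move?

1.2

The green cone was near (10.9, 1.0) before and (9.8, 1.4) after, so it travelled √(1.1² + 0.4²) ≈ 1.2 units.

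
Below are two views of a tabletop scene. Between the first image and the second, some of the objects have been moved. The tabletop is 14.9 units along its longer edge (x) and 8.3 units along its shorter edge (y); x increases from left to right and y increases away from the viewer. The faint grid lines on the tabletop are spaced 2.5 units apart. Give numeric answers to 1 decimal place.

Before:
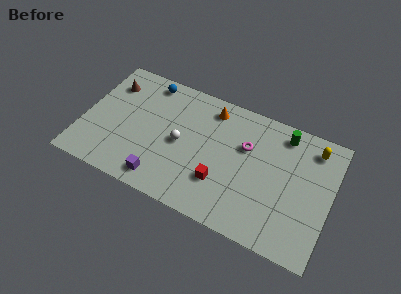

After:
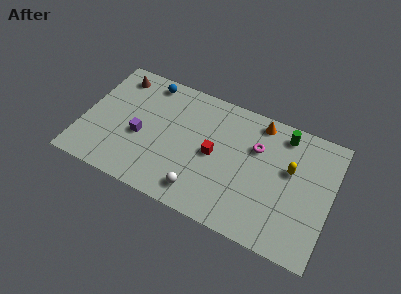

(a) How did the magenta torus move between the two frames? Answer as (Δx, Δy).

(0.6, 0.2)

The magenta torus started near (9.7, 5.4) and ended near (10.3, 5.6).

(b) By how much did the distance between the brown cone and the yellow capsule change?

-1.3

Before: roughly 12.3 units apart; after: 11.0. That's 1.3 units closer together.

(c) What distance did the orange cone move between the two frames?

2.9

The orange cone was near (7.4, 7.0) before and (10.3, 7.3) after, so it travelled √(2.9² + 0.3²) ≈ 2.9 units.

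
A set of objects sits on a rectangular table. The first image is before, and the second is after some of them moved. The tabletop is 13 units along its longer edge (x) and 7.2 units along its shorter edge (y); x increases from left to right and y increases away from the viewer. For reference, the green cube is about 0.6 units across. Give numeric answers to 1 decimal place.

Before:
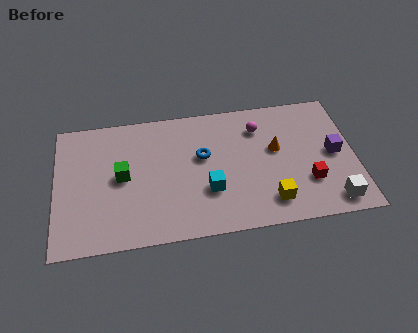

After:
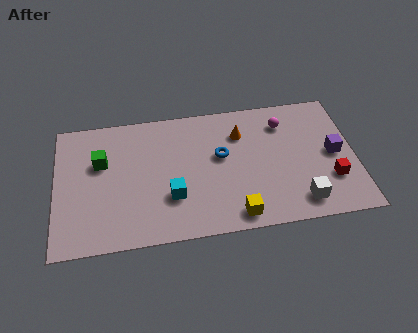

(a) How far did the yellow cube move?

1.6

From (9.2, 1.4) to (7.7, 0.9), the yellow cube covered √(1.5² + 0.5²) ≈ 1.6 units.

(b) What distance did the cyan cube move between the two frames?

1.6

The cyan cube moved from about (6.6, 2.4) to (5.0, 2.3), a distance of √(1.6² + 0.1²) ≈ 1.6.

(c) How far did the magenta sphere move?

1.1

The magenta sphere moved from about (8.9, 5.5) to (10.0, 5.6), a distance of √(1.1² + 0.1²) ≈ 1.1.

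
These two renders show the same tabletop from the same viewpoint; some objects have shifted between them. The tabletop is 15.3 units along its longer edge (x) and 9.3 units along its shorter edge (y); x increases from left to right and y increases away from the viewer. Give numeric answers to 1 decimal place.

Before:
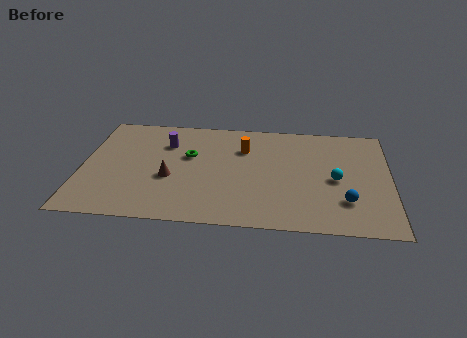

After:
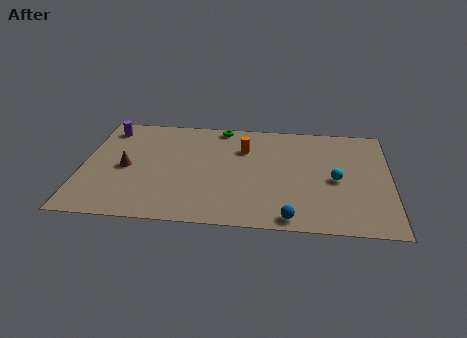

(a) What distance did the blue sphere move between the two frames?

3.1

The blue sphere moved from about (13.1, 2.5) to (10.4, 0.9), a distance of √(2.7² + 1.6²) ≈ 3.1.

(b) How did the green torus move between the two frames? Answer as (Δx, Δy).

(1.5, 2.8)

The green torus was at about (5.3, 5.7) and moved to about (6.8, 8.5).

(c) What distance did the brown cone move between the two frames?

2.3

The brown cone moved from about (4.4, 3.7) to (2.2, 4.4), a distance of √(2.2² + 0.7²) ≈ 2.3.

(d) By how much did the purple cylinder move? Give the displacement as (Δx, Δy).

(-3.0, 1.1)

From the two frames, the purple cylinder sits at roughly (4.1, 6.7) before and (1.1, 7.8) after.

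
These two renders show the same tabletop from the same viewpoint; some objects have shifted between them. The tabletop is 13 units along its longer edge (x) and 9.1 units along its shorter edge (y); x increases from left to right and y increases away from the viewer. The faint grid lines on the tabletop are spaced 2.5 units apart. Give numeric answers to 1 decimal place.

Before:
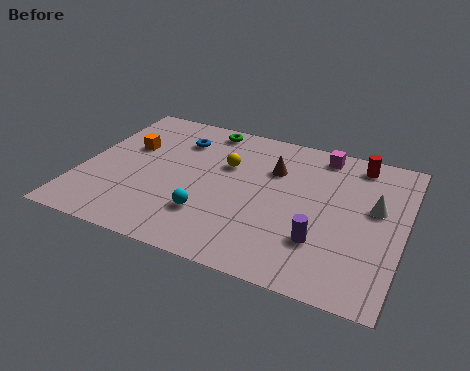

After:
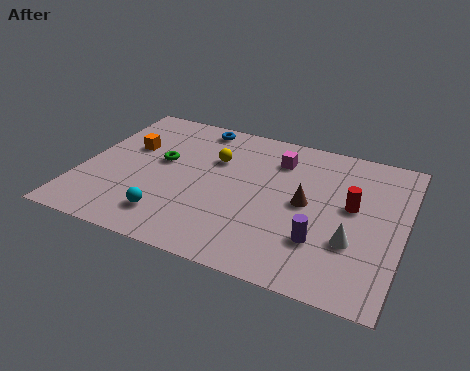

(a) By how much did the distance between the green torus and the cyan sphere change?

-2.2

Before: roughly 5.7 units apart; after: 3.5. That's 2.2 units closer together.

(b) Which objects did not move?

the orange cube and the purple cylinder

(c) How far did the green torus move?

3.3

The green torus moved from about (4.6, 8.1) to (3.1, 5.2), a distance of √(1.5² + 2.9²) ≈ 3.3.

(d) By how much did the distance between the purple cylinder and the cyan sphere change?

+1.6

Before: roughly 4.5 units apart; after: 6.1. That's 1.6 units further apart.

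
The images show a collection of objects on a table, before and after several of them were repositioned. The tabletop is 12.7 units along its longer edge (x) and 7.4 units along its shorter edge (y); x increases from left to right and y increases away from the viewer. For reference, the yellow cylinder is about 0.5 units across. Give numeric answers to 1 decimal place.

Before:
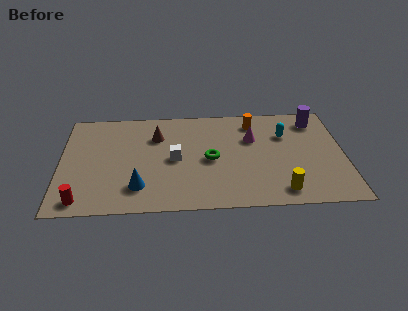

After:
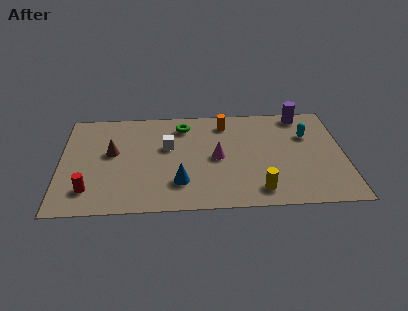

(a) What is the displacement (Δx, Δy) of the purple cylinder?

(-0.6, 0.5)

The purple cylinder started near (11.5, 6.1) and ended near (10.9, 6.6).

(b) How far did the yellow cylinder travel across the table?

1.0

The yellow cylinder moved from about (9.8, 1.1) to (8.8, 1.2), a distance of √(1.0² + 0.1²) ≈ 1.0.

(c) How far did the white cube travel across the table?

0.9

From (5.1, 3.6) to (4.8, 4.5), the white cube covered √(0.3² + 0.9²) ≈ 0.9 units.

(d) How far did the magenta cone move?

2.1

From (8.6, 4.9) to (7.0, 3.6), the magenta cone covered √(1.6² + 1.3²) ≈ 2.1 units.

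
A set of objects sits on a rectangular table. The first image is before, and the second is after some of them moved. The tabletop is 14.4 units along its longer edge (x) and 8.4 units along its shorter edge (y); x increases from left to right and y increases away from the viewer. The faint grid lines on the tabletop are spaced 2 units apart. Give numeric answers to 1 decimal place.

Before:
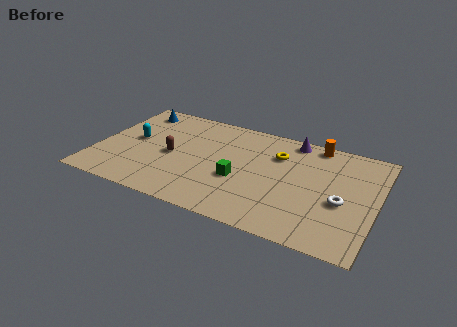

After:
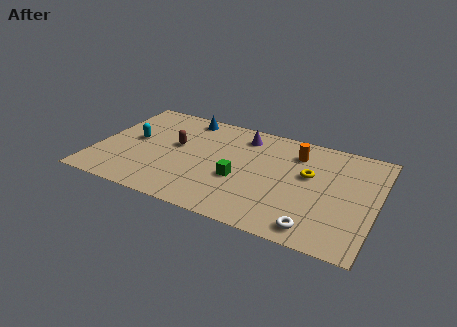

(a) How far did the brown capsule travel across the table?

0.9

The brown capsule was near (3.9, 3.9) before and (4.0, 4.8) after, so it travelled √(0.1² + 0.9²) ≈ 0.9 units.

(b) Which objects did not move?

the green cube and the cyan capsule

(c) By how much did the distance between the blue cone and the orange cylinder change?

-3.5

The distance was about 9.5 in the first image and 6.0 in the second, so they moved 3.5 units closer together.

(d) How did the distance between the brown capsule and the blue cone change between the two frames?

-1.4

Before: roughly 4.0 units apart; after: 2.6. That's 1.4 units closer together.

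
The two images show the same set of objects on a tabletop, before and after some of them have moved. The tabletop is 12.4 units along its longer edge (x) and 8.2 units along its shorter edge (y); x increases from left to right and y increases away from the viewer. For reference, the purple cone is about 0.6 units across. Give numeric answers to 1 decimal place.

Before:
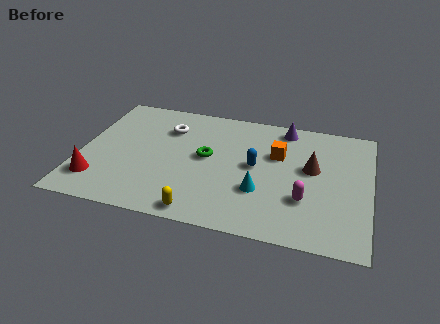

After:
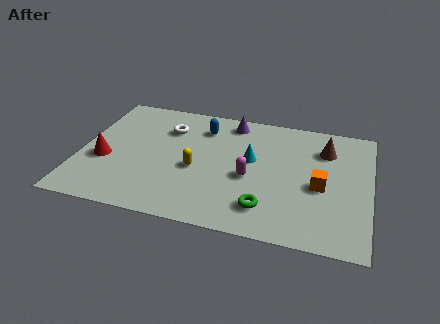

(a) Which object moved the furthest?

the green torus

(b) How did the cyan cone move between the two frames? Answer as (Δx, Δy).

(-0.5, 2.0)

The cyan cone started near (7.8, 2.7) and ended near (7.3, 4.7).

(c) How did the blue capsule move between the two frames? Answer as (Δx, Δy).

(-2.4, 2.1)

The blue capsule started near (7.5, 4.3) and ended near (5.1, 6.4).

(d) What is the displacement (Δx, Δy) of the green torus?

(2.7, -2.7)

The green torus started near (5.4, 4.4) and ended near (8.1, 1.7).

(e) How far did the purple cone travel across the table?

2.3

The purple cone was near (8.6, 7.2) before and (6.3, 7.1) after, so it travelled √(2.3² + 0.1²) ≈ 2.3 units.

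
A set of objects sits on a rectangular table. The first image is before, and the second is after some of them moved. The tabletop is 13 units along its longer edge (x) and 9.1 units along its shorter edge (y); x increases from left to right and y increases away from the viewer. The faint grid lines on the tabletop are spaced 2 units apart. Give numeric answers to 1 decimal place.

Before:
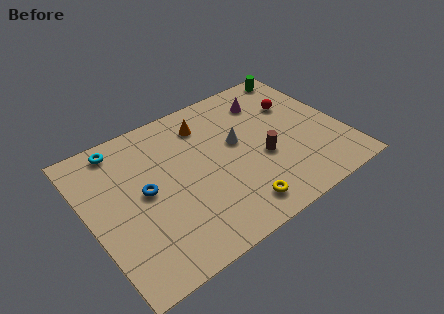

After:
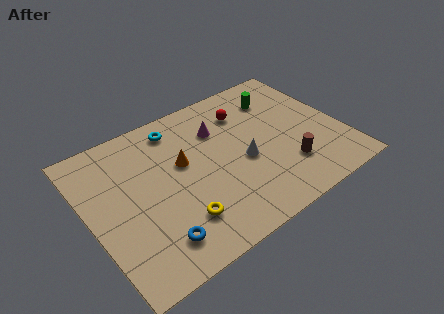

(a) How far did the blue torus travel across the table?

3.0

The blue torus was near (2.8, 4.7) before and (2.8, 1.7) after, so it travelled √(0.0² + 3.0²) ≈ 3.0 units.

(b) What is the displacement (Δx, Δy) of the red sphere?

(-2.5, 0.8)

From the two frames, the red sphere sits at roughly (11.0, 6.1) before and (8.5, 6.9) after.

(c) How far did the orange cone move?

2.3

The orange cone moved from about (6.4, 7.2) to (4.9, 5.4), a distance of √(1.5² + 1.8²) ≈ 2.3.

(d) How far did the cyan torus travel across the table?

2.9

From (2.1, 8.0) to (5.0, 7.7), the cyan torus covered √(2.9² + 0.3²) ≈ 2.9 units.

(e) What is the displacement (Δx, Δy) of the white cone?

(0.1, -1.3)

From the two frames, the white cone sits at roughly (7.7, 5.2) before and (7.8, 3.9) after.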